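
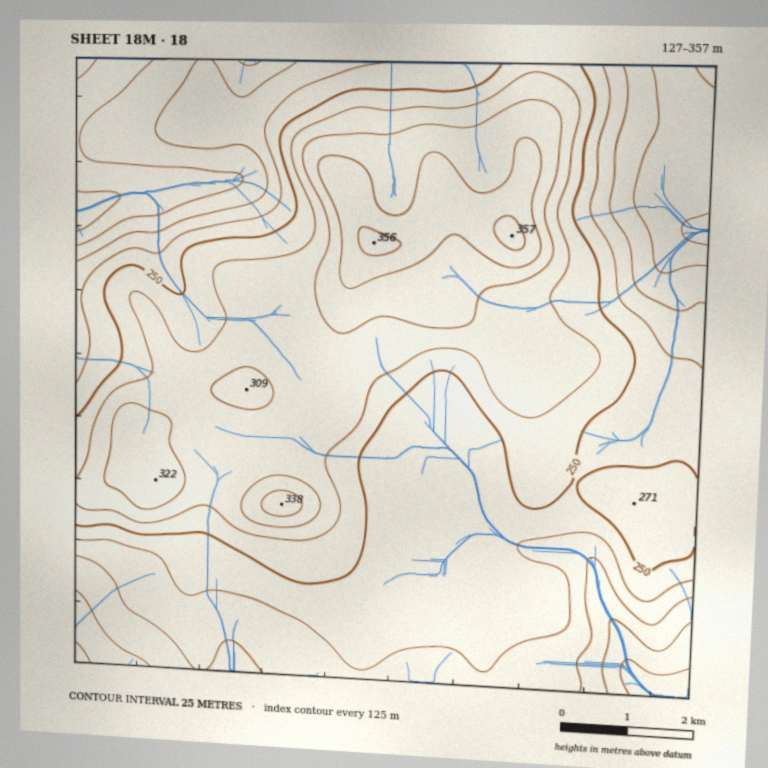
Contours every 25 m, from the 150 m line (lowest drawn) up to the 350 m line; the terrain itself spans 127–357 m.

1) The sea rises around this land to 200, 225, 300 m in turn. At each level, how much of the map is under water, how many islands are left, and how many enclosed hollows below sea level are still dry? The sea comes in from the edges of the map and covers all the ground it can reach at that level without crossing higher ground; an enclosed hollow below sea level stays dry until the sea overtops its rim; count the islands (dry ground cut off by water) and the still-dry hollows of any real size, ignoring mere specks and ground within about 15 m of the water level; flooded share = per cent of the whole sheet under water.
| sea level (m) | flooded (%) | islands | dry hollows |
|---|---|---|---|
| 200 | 16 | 0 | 0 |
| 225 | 29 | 0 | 0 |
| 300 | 86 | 3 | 0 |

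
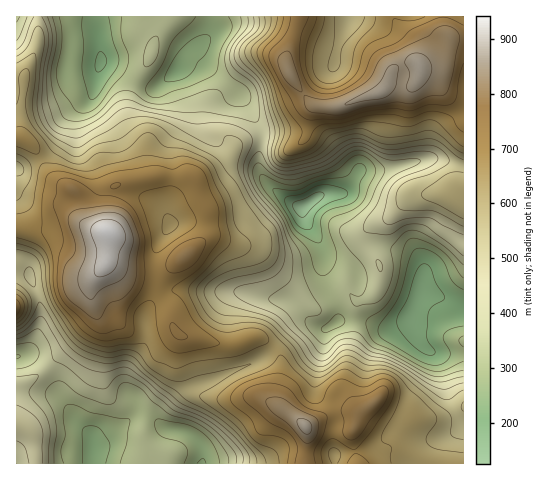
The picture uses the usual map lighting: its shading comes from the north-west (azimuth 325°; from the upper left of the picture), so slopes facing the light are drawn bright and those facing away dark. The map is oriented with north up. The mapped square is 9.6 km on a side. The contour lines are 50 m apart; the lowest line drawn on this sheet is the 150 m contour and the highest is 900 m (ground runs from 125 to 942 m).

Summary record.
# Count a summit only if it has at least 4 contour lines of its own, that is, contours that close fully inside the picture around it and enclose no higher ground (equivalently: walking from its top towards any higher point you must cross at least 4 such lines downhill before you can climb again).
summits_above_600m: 1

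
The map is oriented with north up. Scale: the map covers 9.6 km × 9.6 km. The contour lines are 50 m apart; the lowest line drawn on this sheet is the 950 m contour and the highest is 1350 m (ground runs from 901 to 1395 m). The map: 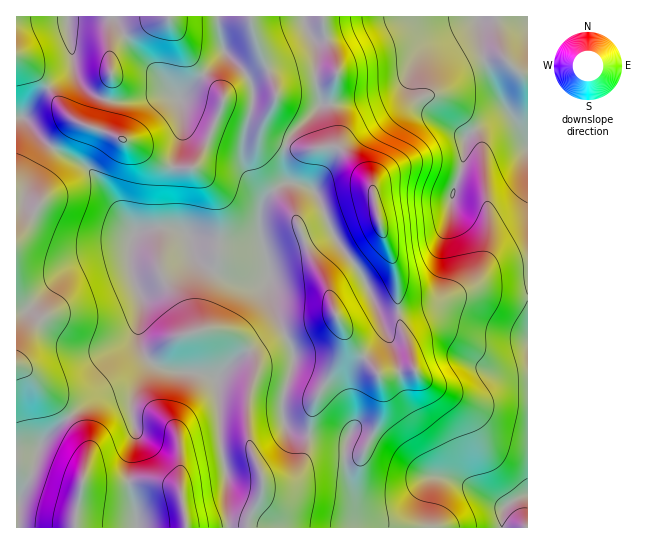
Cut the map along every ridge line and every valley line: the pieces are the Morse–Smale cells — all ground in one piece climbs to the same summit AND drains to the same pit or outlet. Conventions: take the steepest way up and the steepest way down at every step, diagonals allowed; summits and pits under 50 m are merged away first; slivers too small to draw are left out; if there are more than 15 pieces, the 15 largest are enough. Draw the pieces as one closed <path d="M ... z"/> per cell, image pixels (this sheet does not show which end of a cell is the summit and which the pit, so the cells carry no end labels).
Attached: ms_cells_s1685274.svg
<path d="M478 20l-11 8-40 21-12 14-10 19-12 10-43 11-29 1-30 31-7 15 0 24 3 7 22 6 7 6 20 46 24 32 16 35 7 6 14 0 2-2-1-5 3 4 26-2 23-10 25-6 34 6 19 0 0-156-24-35-15-31-8-25z"/><path d="M175 228l-32 1-10 6-2 7 0 28 10 28-2 43 5 13 7 8-22 22-32 13-26 18-28 26-5 8-22 1 1 78 120-1-9-48 1-20 7-22-4-22 0-14 7-18 14-18 17 6 32 2 15 6 3 60 7 34 0 37 3 18 18-1 3-14 12-23 0-9 14 2 9-3 8-4 15-16 5-3 31-2 2-16-9 1-36-5-12-4-5-5-2-9 0-19 10-33 0-12-22-55-2-28-5-21-3-4-62-4-8-2-8-8z"/><path d="M217 16l-148 0-1 13 5 28 0 12-3 4-29 20-9 10-8 15 15 19 11 10 35 18 14 14 36 54 15-5 25 0 8 3 8 8 8 2 63 6-3-24 2-28-17-28-1-30-10-8-38-14-6-4-9-10 0-3 45-47-5-13z"/><path d="M23 117l-7 1 0 331 22 0 5-8 28-26 26-18 32-13 22-22-7-8-5-13 2-43-9-23-3-14 2-19 4-8-2-4-34-51-14-14-35-18-11-10z"/><path d="M527 16l-309 0 2 22 5 13-45 47 0 3 9 10 6 4 38 14 10 8 1 30 17 28 1 10 3-7 9-9 15-7-5-8 0-24 3-8 34-38 29-1 43-11 12-10 10-19 12-14 40-21 10-8 2 1 2 29 8 25 15 31 23 34z"/><path d="M473 297l-18 0-30 11-26 3 1 14 15 44-36 6 4 14 0 18-4 15-14 28-7 6-13 1 4 25 7 12 9 7 8 3 20-1 17-10 17-14 8-3 23 4 43 25 5 0 22-11 0-161-13-12z"/><path d="M295 183l-10 0-6 2-14 13-5 12-1 12 1 15 9 33 2 28 22 55 0 12-10 33 0 19 2 9 8 6 45 8 9-1-2 16 13 1 7-6 16-36 2-25-4-14 36-6-15-44-1-14-16 1-7-6-16-35-24-32-20-46-7-6z"/><path d="M157 365l-4 0-10 12-11 24 0 14 4 22-7 22-1 20 9 48 92 1-2-55-7-34-3-60-15-6-32-2z"/><path d="M345 456l-31 1-5 3-15 16-8 4-9 3-14-2 0 9-12 23-3 14 280 0-1-32-21 10-5 0-30-18-22-10-19 0-20 16-17 10-20 1-8-3-9-7-7-12z"/><path d="M67 16l-51 1 1 100 6 0 18-24 29-20 3-4z"/><path d="M479 291l-30 7 28 1 38 22 13 10-1-34-18 0z"/>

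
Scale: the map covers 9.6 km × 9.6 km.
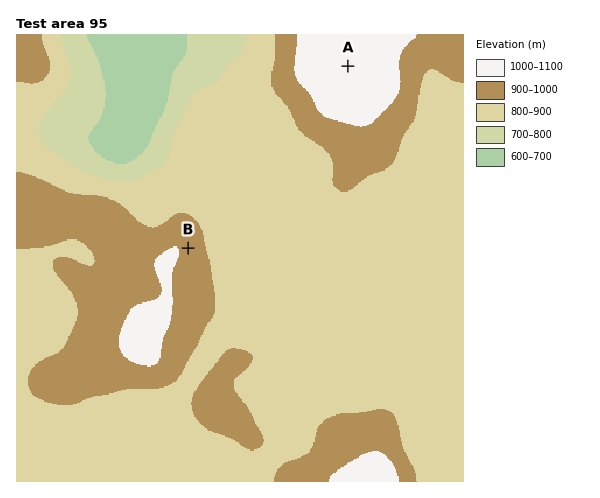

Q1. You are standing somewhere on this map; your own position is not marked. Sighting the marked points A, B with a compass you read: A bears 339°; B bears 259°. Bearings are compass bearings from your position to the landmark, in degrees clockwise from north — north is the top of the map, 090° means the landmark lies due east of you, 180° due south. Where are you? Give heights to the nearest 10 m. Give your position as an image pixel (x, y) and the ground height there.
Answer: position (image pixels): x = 402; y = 207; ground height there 830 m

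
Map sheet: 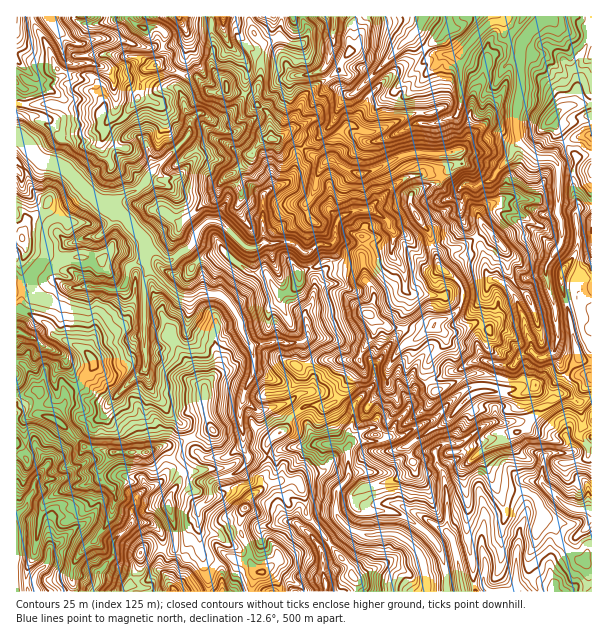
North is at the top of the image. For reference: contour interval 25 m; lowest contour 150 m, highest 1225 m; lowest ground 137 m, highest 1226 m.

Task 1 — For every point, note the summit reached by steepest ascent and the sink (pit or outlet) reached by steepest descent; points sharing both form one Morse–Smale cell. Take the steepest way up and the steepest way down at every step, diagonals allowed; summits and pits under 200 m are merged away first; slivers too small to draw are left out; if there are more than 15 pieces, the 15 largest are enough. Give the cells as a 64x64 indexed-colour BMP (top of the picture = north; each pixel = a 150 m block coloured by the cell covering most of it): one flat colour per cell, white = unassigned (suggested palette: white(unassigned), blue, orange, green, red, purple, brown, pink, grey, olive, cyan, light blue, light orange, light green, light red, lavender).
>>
<image width="64" height="64" href="data:image/bmp;base64,Qk12CAAAAAAAAHYAAAAoAAAAQAAAAEAAAAABAAQAAAAAAAAIAAATCwAAEwsAABAAAAAAAAAA////ALR3HwAOf/8ALKAsACgn1gC9Z5QAS1aMAMJ34wB/f38AIr28AM++FwDox64AeLv/AIrfmACWmP8A1bDFAAAAAAAJmQAAAAAAAAAAAAC7AAAiIiIiIiIiIiIiIiIidwAAAAmZkAAAAAAAAAAAu7sAACIiIiIiIiIiIiIiIiJ3cAAACZmQAAAADAAACwu7uwACIiIiIiIiIiIiIiIiInd3AAAAmZkAAARMwAy7u7u7ACIiIiIiIiIiIiIiIiIid3cAAAAJmQAARMzMzLu7u7sAIiIiIiIiIiIiIiIiIiJ3d3AAAAmZmZlEzMzLu7u7sAIiIiIiIiIiIiIiIiIiInd3dwAJmZmZmUTMzMu7u7uwIiIiIiIiIiIiIiIiIiIid3d3d3eZmZmZRMzMy7u7sAIiIiIiIiIiIiIiIiIiIiJ3d3d3d3mZmZREzMzLu7uwIiIiIiIiIiIiIiIiIiIiIgd3d3d3eZmZlERMzMu7u7Dd0iIiIiIiIiIiIiIiIiIiB3d3d3d5mZmURETMzLu7sN3SIiIiIiIiIiIiIiIiIiIAd3d3d3mZmZlERMzMy7uw3d0iIiIiIiIiIiIiIiIiIgB3d3d3mZmZmUREzMzAAA3d3dIiIiIiIiIiIiIiIiIiAAd3d3mZmZmZRERETMwADd3d0iIiIiIiIiIiIiIiIiIAB3d3d5mZmZlEREREzAAN3d3SIiIiIiIiIiIiIiIiIgAHd3d3RESZlERERERE0ADd3dIiIiIiIiIiIiIiIiIid3d3dERERERERERERETd3d0iIiIiIiIiIiIiIiIiIiJ3d3dERERERERERERERE3d0iIiIiIiIiIiIiIiIiIiInd3dERERERERERERERERN0iIiIiIiIiIiIiIiIiIiIid3BEREREREREREREREREQiIiIiIiIiIiIiIiIiIiIiJ3AAREREREREREREREERQRIiIiIiIiIiIiIiIiIiIiIndwBEREFEREREREREERERERESIiIiIiIiIiIiIiIiIzAAAAREERREREREREQRERERERIiIiIiIiIiIiIiIzMzMAAAABEREUREREREREERERERESIiIiIjMyIiIiIzMzMwAAAAARERFEREREREQREREREREiIiIiMzMzMzMzMzMzAAAAAAEREURERERERBERERERESIiIiIzMzMzMzMzMzMAAAAAERERREREREREERERERERIiIiIiMzMzMzMzMzMwAAABERERFEREREREQRERERERESIiIiIzMzMzMzMzMzAAAREREREUREREEUQREREREREREiIhIiMzMzMzMzMzMAABERERERREREERERERERERERESERESMzMzMzMzMzMwARERERERFEREERERERERERERERERERETMzMzMzMzMzEREREREREUREQREREREREREREREREREREzMzMzMzMzMRERERERERRERBERERERERERERERERERERMzMzMzMzMxERERERERFEQREREREREREREREREREREREzMzMzMzMzEREREREREUQREREREREREREREREREREREzMzMzMzMzMREREREREREREREREREREREREREREREREzMzMzMzMzMxEREREREREREREREREREREREREREREREzMzMzMzMzMzERERERERERERERERERERERERERERERETMzMzMzMzMzMRERERERERERERERERERERERERERERETMzMzMzMzMzMxERERERERERERERERERERERERERERERMzMzMzMzMzMzERERERERERERERERERqhERERERERERMzMzMzMzMzMzMRERERERERERERiBERGqqhEREREREREzMzMzMzMzMzMxERERERERERERiIgRERqqqqqqoREREzMzMzMzMzMzMzERERERERERERiIiBERGqqqqqqqoRETMzMzMzMzMzMzMRERERERERERiIiIgRGKqqqqqqqqERMzMzMzMzMzMzMxEREREREREYiIiIiIiIiKqqqqqqqhERE1VVMzMzMzMzERERERERERgRiIiIiIiIiqqqqqqqqqqqVVVTMzMzMzMREREREREREREYiIiIiIiKqqpVVVqqqqqlVVUzMzMzMxERERERERERERGIiIiIiIqlVVVVVVqqqqVVVVMzMzMzERERERERERERGIiIiIiIiFVVVVVVVVVVVVVVUzMzMzMREREREREREREYiIiIiIiAAFVVVVVVVVVVVVVVMzMzMxERERERERERERiIiIiIAAAABVVVVVVVVVVVVVUzMzMzERERERZmEREREYiIiIgAAAAFVVVVVVMzVVVVUzMzMzMRERERFmYRERERERGIiAAAAABVVVVVUzM1VVVVMzMzM2ZmZmZmZmERERERERiAAAAAAFVVVVVTMzVVVVUzMzMzZmZmZmZmZhERERERAAAAAAAAA1VVVVMzM1VVVTMzMzNmZmZmZmZmERERHuAAAAAAAAMzNVVVUzMzVVVVMzMzM2ZmZmZmZmYRER7uAAAAAA8A8zMzVVVVMzNVVVUzMzMzZmZmZmZmZmHu7u4AAAAA////MzM1VVVTNVMzVTMzMzNmZmZmZmZmZu7u7gAAAA/////zMzNVVVMzMzMzMzMzM2ZmZmZmZmZm7u7uAAAA//////MzMzVTMzMzMzMzMzMzZmZmZmZmZmbu7u4AAAAPAP//8zMzMzMzMzMzMzMzMzNmZmZmZmZmZu7u7gAAAAAA///zMzMzMzMzMzMzMzMzM2ZmZmZmZm7u7u7uAAAAAAD///8zMzMzMzMzMzMzMzMz"/>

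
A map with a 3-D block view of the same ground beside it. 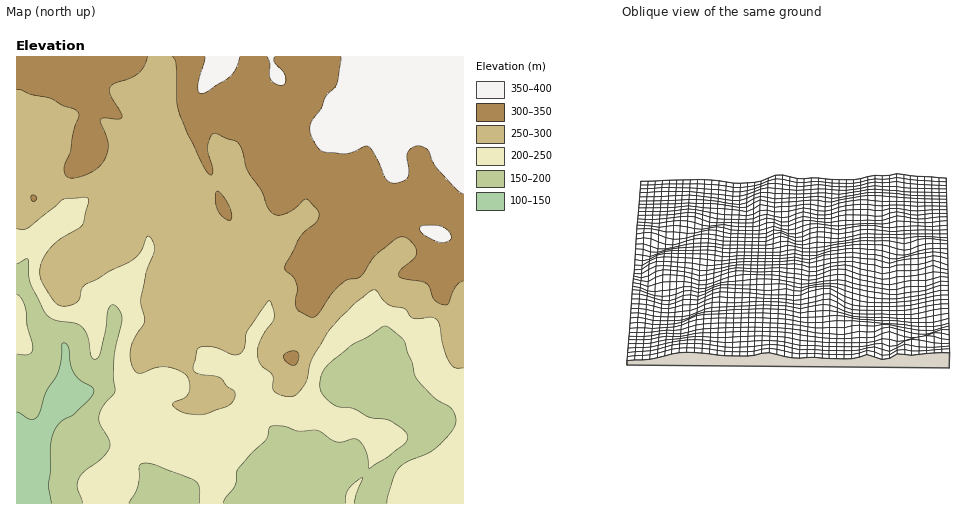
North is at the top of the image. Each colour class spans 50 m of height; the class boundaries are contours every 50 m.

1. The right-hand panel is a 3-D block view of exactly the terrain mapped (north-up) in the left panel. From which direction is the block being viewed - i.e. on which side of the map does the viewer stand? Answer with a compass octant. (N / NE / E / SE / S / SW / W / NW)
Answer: S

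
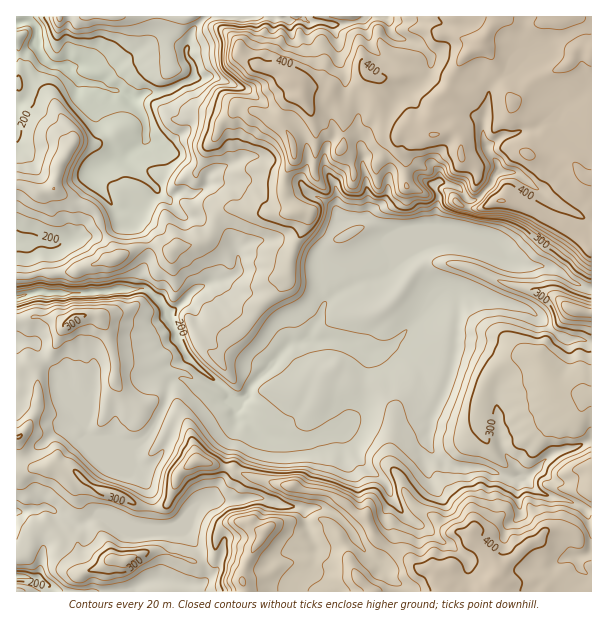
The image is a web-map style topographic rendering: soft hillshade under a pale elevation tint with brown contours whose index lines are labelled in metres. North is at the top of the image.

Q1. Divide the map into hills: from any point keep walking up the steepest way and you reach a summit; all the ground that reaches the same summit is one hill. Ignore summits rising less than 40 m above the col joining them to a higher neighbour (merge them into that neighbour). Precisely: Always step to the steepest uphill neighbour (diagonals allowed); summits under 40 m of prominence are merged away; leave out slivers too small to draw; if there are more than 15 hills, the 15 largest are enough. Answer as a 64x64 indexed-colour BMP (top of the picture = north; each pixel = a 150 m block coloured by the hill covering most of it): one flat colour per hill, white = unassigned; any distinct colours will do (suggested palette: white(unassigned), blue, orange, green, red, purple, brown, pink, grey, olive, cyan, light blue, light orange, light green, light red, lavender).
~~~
<image width="64" height="64" href="data:image/bmp;base64,Qk12CAAAAAAAAHYAAAAoAAAAQAAAAEAAAAABAAQAAAAAAAAIAAATCwAAEwsAABAAAAAAAAAA////ALR3HwAOf/8ALKAsACgn1gC9Z5QAS1aMAMJ34wB/f38AIr28AM++FwDox64AeLv/AIrfmACWmP8A1bDFABERZmZmZmERERREREREREIiIiIiIiIiIiIiIiIiIiIiERZmZmZmZmZmZmREREREQiIiIiIiIiIiIiIiIiIiIiIRFmZmZmZmZmZmZEREREREQiIiIiIiIiIiIiIiIiIiIhEWZmZmZmZmZmZkRERERERCIiIiIiIiIiIiIiIiIiIiERZmZmZmZmZmZkREREREREIiIiIiIiIiIiIiIiIiIiIRFmZmZmZmZmZmREREREREQiIiIiIiIiIiIiIiIiIiIhEWZmZmZmZmZmRERERERERCIiIiIiIiIiIiIiIiIiIiERFmZmZmIiVVRERERERERCIiIiIiIiIiIiIiIiIiIiIRERIiJiIiJVVUREREREREIiIiIiIiIiIiIiIiIiIiIiIiIiIiIiIlVVVERERERCIiIiIiIiIiIiIiIiIiIiIiIiIiIiIiIiVVVVUiIiIiIiIiIiIiIiIiIiIiIiIiIiIiIiIiIiIiJVVVVSIiIiIiIiIiIiIiIiIiIiIiIiIiIiIiIiIiIiJVVVVVUiIiIiIiIiIiIiIiIiIiIiIiIiIiIiIiIiIiJVVVVVVSIiIiIiIiIiIiIiIiIiIiIiIiIiIiIiIiIiIlVVVVVVIiIiIiIiIiIiIiIiIiIiIiIiIiIiIiIiIiIiVVVVVVVSIiIiIiIiIiIiIiIiIiIiIiIiIiIiIiIiIjM1VVVVVVIiIiIiIiIiIiIiIiIiIiIiIiIiIiIiIRMzMzNVVVVVUiIRERERIiIiIiIiIiIiIiIiIiIiIiIiEzMzM1VVVVVSIRERERERIiIiIiIiIiIiIiIiIiIiIiIzMzMzNVVVVVUREREREREiIiIiIiIiIiIiIiIiIiIiIjMzMzM1VVVVURERERERERIiIiIiIiIiIiIiIiIiIiIjMzMzMzNVVVMxEREREREREiIiIiIiIiIiIiIiIiIiIjMzMzMzM1VTMxERERERERERIiIiIRIiIiIiIiIiIiIiMzMzMzMzNTMxEREREREREREiIiIREiIiIiIiIiIiIiMzMzMzMzMzMxERERERERERESIiIhESIiIiIiIiIiIiIzMzMzMzMzMxERERERERERERIiIhERIiIiIiIiIiIiIzMzMzMzMzMxEREREREREREREiIhERESIiIiIiIiIiIzMzMzMzMzMxERERERERERERERERERERIiIiIiIiIiMzMzMzMzMzMzEREREREREREREREREREREiIiIiIid3czMzMzMzMzMzERERERERERERERERERERESIiIiIid3dzMzMzMzMzMzMRERERERERERERERERERERIiIiIid3d3MzMzMzMzMzMxEREREREREREREREREREREiIiIid3d3czMzMzMzMzMxERERERERERERERERERERESIid3d3d3dxEREREREzMRERERERERERERERERERERERd3d3d3d3d3ERERERERERERERERERERERERERERERF3d3d3d3d3dxERERERERERERERERERERERERERERERF3d3d3d3d3cREREREREREREREREREREREREREREREREXd3d3d3cREREREREREREREREREREREREREREREREREXd3d3d3ERERERERERERERERERERERERERERERERERERF3d3dxERERERERERERERERERERERERERERERERERERERERERERERERERERERERERERERERERERERERERERERERERERERERERERERERERERERERERERERERERERERERERERERERERERERERERERERERERERERERERERERERERERERERERERERERERERERERERERERERERERERERERERERERERERERERERERERERERERERERERERERERERERERERERERERERERERERERERERERERERERERERERERERERERERERERERERERERERERERERERERERERERERERERERERERERERERERERERERERERERERERERERERERERERERERERERERERERERERERERERERERERERERERERERERERERERERERERERERERERERERERERERERERERERERERERERERERERERERERERERERERERERERERERERERERERERERERERERERERERERERERERERERERERERERERERERERERERERERERERERERERERERERERERERERERERERERERERERERERERERERERERERERERERERERERERERERERERERERERERERERERERERERERERERERERERERERERERERERERERERERERERERERERERERERERERERERERERERERERERERERERERERERERERERERERERERERERERERERERERERERERERERERERERERERERERERERERERERERERERERERERERERERERERERERERERERERERERERERERERERERERERERERERERERERERERERERERERERERERERERERERERERERERERERERERERERERERERERERERERERERERERERERERERERERERERERERERERERERERERERERERERERERERERERERERERERERERERERERERERERERERERERERERERERERERERERERERERERERERERERERERERERERERERERERERERERERERERERERERERER"/>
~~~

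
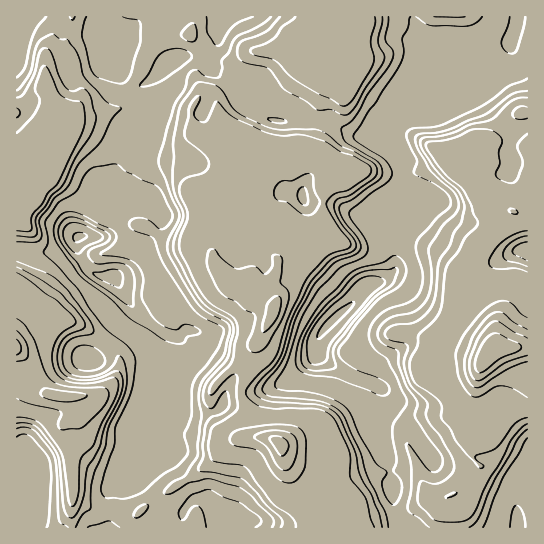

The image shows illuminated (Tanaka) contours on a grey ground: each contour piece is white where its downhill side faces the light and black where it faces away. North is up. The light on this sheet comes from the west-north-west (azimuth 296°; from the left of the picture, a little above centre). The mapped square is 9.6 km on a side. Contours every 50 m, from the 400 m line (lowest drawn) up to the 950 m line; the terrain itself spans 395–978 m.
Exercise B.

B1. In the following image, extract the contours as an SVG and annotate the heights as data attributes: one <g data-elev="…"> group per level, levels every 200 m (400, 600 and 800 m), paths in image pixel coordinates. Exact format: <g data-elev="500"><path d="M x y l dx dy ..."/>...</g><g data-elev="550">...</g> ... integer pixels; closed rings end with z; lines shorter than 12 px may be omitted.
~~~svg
<g data-elev="400"><path d="M318 339l0-6 8-12 14-12 14-7-1 4-6 7-25 24z"/><path d="M75 242l-2-4 2-5 7 0 5 2-3 4z"/></g><g data-elev="600"><path d="M88 527l21-6 11 6"/><path d="M206 527l-3-14-5-7-3 0-4 2-8 12-3-2-2-5 3-6 10-12 18-6 16 9 16 5 17 12 3 4 0 3-5 5"/><path d="M483 527l19-48 25-41"/><path d="M107 498l-5-4-1-8 13-40 2-20 12-25 4-12 3-22 0-9-8-12-24-19-14-20-11-18-20-22-13-12-1-4 4-10-3-19 13-19 18-12 8-16 6-6 5-2 19-3 4 1 8 7 15 7 14 6 6 5 11 24 0 5-3 6-4 3-4 1-12-9-11-2-7 3-2 5 5 5 19 7 11 27 28 42 10 10 20 10 2 4-6 17-11 16-10 11-4 8-1 32-8 19 4 16-2 7-9 9-15 9-20 18-16 5z"/><path d="M17 437l6-3 7 2 15 16 4 7 2 20-2 39-2 9"/><path d="M81 370l-6-3-3-6 0-8 4-6 7-2 8 1 7 4 5 5 2 7-4 5-10 4z"/><path d="M141 86l-1-1 9-11 8-16 5-5 7-3 9-2 7 2 6 4 1 4-3 3-25 18-11 6z"/><path d="M527 78l-17 7-28 21-36 17-13 4-20 1-4 2-3 4 2 7 9 20-3 10 0 3 19 9 10 7 6 6 2 7-2 5-12 10-20 24-1 9 7 26-1 8-3 9-10 8-19 6-8 5-9 9-4 9 0 7 3 7 5 6 10 8 20 42-1 5-11 15-2 6 0 10 4 22-4 12 8 9 1 7-4 14-3 3-2 1-7-8-4-11 0-4 5-8 0-3-9-6-4-5-15-25-8-21-5-6-8-6-13-6-20-5-23-1-5-2-2-3 12-22 15-46 16-27 21-22 22-9 6-6 1-6-1-5-16-23-2-6 2-4 19-15 18-12 3-4 1-5-2-7-5-6-28-18-3-3-1-4 47-70 4-12-2-15 6-9 3-12"/><path d="M46 17l-11 14-5 12-5 24-8 10"/><path d="M122 17l16 3 2 3 1 4-1 15-9 31-5 8-5 3-23-6-7-8-9-33 1-12 3-8"/><path d="M253 17l-12 4-7 5-6 7-6 10-4 3-4-2-7-11-1-16"/><path d="M416 17l14 8 32 1 12-2 8-7"/></g><g data-elev="800"><path d="M284 482l6 1 5-2 9-12 2-28-2-7-3-5-10-4-18 0-32 4-9 5-2 5 1 4 6 3 16 3 6 2 4 5 11 19z"/><path d="M17 398l13 6 30 7 1 3-3 12 2 3 3 1 16-1 6-3 18-19 4-6 2-7-2-4-4-3-33 0-10-2-8-4-8-11-11-32-8-13-8-7"/><path d="M251 351l7 1 9-6 14-24 6-15 2-8 0-6-9-11 2-24-4-3-5 0-1 12-7 7-11-8-15 3-4-1-12-9-8-9-5 0-3 6 0 10 11 23 7 7 10 5 10 9 8 3 2 2-1 11-7 19 1 4z"/><path d="M527 318l-6-4-7-9-5-3-8-1-8 3-12 10-16 19-7 14-2 8 3 23 6 11 6 7 4 1 4 0 15-10 8-1 11 2 14 9"/><path d="M513 214l4 0 0-3-3-2-4 0-1 2z"/></g>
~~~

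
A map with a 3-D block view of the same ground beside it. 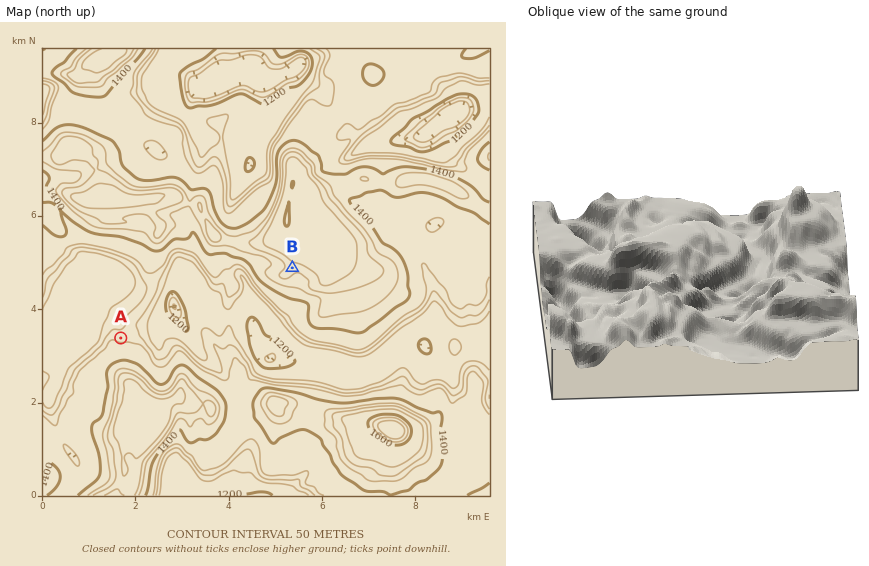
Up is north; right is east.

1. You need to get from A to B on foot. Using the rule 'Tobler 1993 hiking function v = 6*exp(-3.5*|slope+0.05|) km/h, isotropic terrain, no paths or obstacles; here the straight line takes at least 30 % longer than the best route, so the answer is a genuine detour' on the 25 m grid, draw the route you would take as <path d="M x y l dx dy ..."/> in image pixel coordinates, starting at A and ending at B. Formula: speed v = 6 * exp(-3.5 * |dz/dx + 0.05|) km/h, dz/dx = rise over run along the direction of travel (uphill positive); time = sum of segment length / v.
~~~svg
<path d="M121 338l1 0 3-2 4-7 2-3 4-7 3-3 18-35 4-5 11-21 2-2 5-3 15 0 12 6 57 0 9 5 7 0 7 3 1 2 5 2 1 0"/>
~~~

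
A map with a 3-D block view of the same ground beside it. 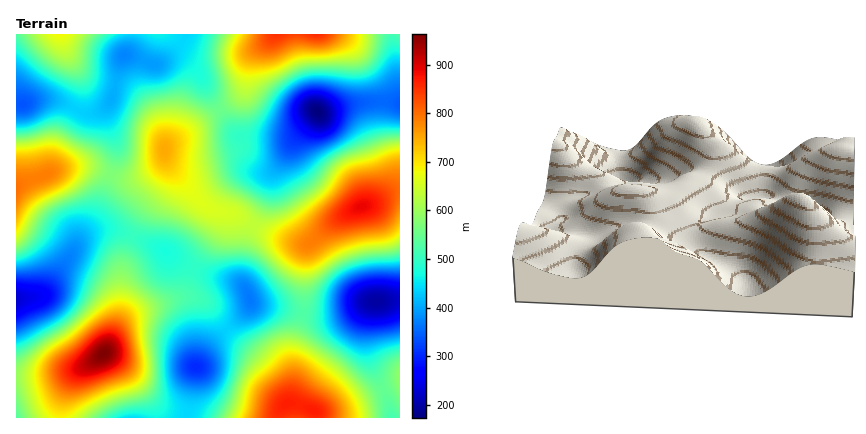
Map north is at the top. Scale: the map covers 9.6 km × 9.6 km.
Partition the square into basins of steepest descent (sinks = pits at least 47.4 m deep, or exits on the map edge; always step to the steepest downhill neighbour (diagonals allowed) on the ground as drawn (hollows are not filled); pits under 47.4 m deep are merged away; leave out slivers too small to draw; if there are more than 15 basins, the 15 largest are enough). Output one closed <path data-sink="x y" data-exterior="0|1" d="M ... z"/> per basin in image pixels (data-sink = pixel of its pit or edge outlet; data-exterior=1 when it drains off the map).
<path data-sink="318 112" data-exterior="0" d="M400 34l-126 0-22 22-4 8-4 24-4 6-74 52-2 6 5 14 37 40 12 5 16 3 44 23 24 7 8-1 36-29 22-9 24-13 8-2z"/><path data-sink="196 366" data-exterior="0" d="M166 160l2 16-3 10-22 28-17 38-5 22-1 38-11 34-7 9-20 13-10 10-10 24-1 16 217 0 3-10 6-4 0-6-5-12-12-18-46-42-18-23-14-6-17 1 9-6 10-26 19-26 5-10 2-14-2-5-12-5-9-8z"/><path data-sink="16 300" data-exterior="1" d="M164 153l-2 9-6 6-20 10-16 0-28-10-20-1-16 3-40 16 0 190 28 0 28-5 16-6 18-13 13-34 2-44 6-26 13-28 20-26 7-12 1-12z"/><path data-sink="376 302" data-exterior="0" d="M400 191l-8 1-52 25-28 24-6 7-2 60-11 40 0 34-4 20 25 8 2 8 84 0z"/><path data-sink="124 56" data-exterior="0" d="M176 34l-114 0 3 14 15 28 1 22-23 46-8 28 14-4 22-1 40 12 16-3 14-8 6-6 2-12 4-6 18-11 54-39 4-6 5-26 11-15-14 5-38-3-12-3z"/><path data-sink="250 300" data-exterior="0" d="M222 211l-4 1 2 4-1 10-6 14-19 26-10 26-9 6 17-1 14 6 18 23 46 42 14 22 4 14 2-2 3-20 0-34 11-40 0-40 4-24-30-7-44-23z"/><path data-sink="22 104" data-exterior="0" d="M62 34l-46 0 0 152 28-10 6-4 8-28 23-46-1-22-15-28z"/><path data-sink="16 418" data-exterior="1" d="M80 368l-36 8-28 0 0 42 44 0 4-24 8-16z"/>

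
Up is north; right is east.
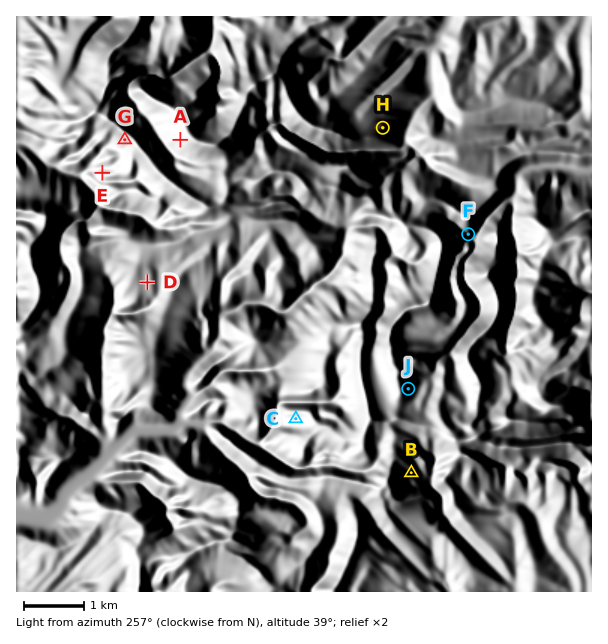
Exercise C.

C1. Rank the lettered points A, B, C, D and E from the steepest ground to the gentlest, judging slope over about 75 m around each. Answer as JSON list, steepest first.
["A", "B", "E", "C", "D"]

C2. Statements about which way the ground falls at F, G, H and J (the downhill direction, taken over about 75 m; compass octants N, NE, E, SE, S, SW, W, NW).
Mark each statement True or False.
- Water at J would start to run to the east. True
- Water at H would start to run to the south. False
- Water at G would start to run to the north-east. False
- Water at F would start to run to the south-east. True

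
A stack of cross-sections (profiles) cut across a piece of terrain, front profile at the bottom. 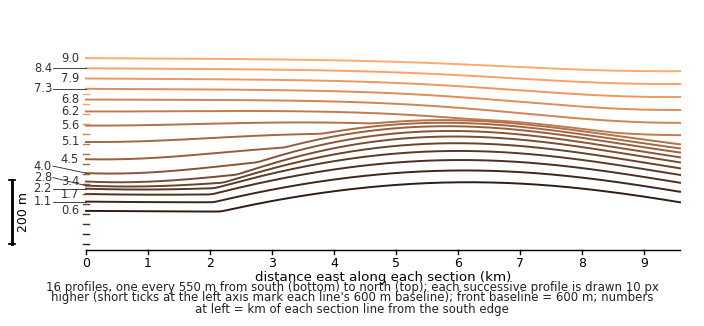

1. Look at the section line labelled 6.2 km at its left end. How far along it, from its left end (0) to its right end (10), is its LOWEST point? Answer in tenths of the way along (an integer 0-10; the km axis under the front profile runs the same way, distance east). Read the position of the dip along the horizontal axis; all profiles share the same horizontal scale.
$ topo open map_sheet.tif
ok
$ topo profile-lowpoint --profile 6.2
10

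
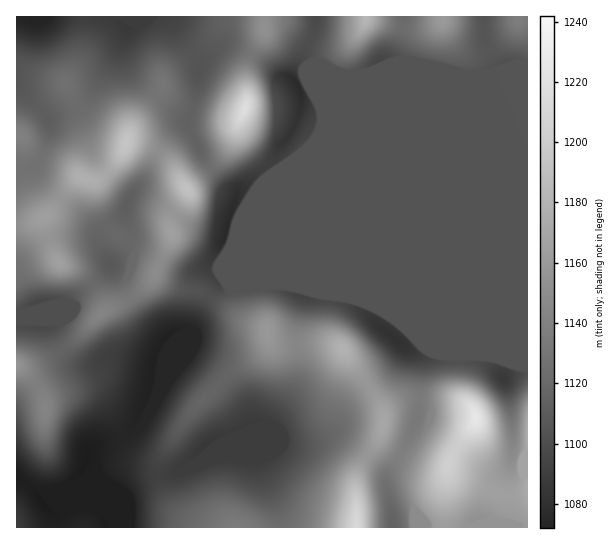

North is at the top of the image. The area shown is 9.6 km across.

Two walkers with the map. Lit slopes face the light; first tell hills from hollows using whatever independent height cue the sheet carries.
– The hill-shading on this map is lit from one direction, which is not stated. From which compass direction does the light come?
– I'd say W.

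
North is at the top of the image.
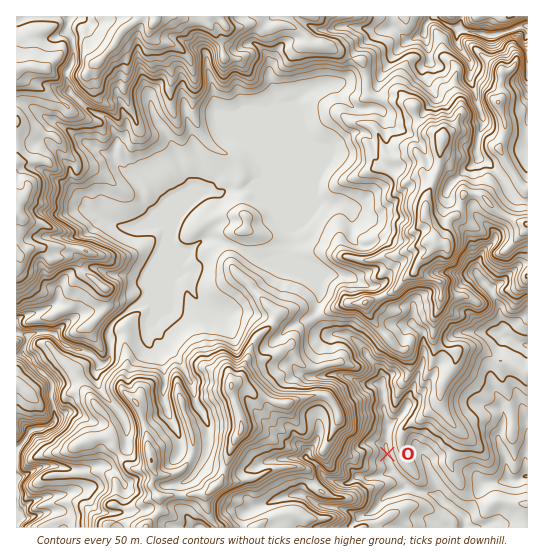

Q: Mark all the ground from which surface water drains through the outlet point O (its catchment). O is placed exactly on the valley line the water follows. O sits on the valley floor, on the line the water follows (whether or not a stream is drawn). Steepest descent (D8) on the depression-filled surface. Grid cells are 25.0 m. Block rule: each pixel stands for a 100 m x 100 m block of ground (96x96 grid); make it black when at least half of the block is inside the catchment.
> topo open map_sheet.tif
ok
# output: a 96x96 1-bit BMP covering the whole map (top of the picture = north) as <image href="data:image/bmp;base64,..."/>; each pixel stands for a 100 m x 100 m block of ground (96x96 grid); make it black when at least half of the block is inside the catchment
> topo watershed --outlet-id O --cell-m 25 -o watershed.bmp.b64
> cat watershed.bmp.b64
<image width="96" height="96" href="data:image/bmp;base64,Qk2+BAAAAAAAAD4AAAAoAAAAYAAAAGAAAAABAAEAAAAAAIAEAAATCwAAEwsAAAIAAAAAAAAA////AAAAAAAAAAAAAAAAAAAAAAAAAAAAAAAAAAAAAAAAAAAAAAAAAAAAAAAAAAAAAAAAAAAAAAAAAAAAAAAAAAAAAAAAAAAAAAAAAAAAAAAAAAAAAAAAAAAAAAAAAAAAAAAAAAAAAAAAAAAAAAAAAAAAAAAAAAAAAAAAAAAAAAAAAAAAAAAAAAAAAAAAAAAAAAAAAAAAAAAAAAAAAAAAAAAAAAAAAAAAAAAAAwAAAAAAAAAAAAAAB/8AAAAAAAAAAAAAD/8AAAAAAAAAAAAAH/8AAAAAAAAAAAAAH/8AAAAAAAAAAAAAH/+AAAAAAAAAAAAAD//AAAAAAAAAAAAAD//wAAAAAAAAAAAAD//4AAAAAAAAAAAAD//8AAAAAAAAAABgH//+AAAAAAAAAAP8H///AAAAAAAAAA//////AAAAAAAAAB//////AAAAAAAAAD//////AAAAAAAAAD//////gAAAAAAAAD//////gAAAAAAAAB//////wAAAAAAAAA//////wAAAAAAAAAB/////4AAAAAAAAAA/////gAAAAAAAAAAf///+AAAAAAAAAAAP///8AAAAAAAAAAAP///8AAAAAAAAAAAH///8AAAAAAAAAAAD///8AAAAAAAAAAAA///+AAAAAAAAAAAAP//+AAAAAAAAAAAAD//+AAAAAAAAAAAAAD//AAAAAAAAAAAAAAf/AAAAAAAAAAAAAAH/AAAAAAAAAAAAAAD/AAAAAAAAAAAAAAB+AAAAAAAAAAAAAAAwAAAAAAAAAAAAAAAAAAAAAAAAAAAAAAAAAAAAAAAAAAAAAAAAAAAAAAAAAAAAAAAAAAAAAAAAAAAAAAAAAAAAAAAAAAAAAAAAAAAAAAAAAAAAAAAAAAAAAAAAAAAAAAAAAAAAAAAAAAAAAAAAAAAAAAAAAAAAAAAAAAAAAAAAAAAAAAAAAAAAAAAAAAAAAAAAAAAAAAAAAAAAAAAAAAAAAAAAAAAAAAAAAAAAAAAAAAAAAAAAAAAAAAAAAAAAAAAAAAAAAAAAAAAAAAAAAAAAAAAAAAAAAAAAAAAAAAAAAAAAAAAAAAAAAAAAAAAAAAAAAAAAAAAAAAAAAAAAAAAAAAAAAAAAAAAAAAAAAAAAAAAAAAAAAAAAAAAAAAAAAAAAAAAAAAAAAAAAAAAAAAAAAAAAAAAAAAAAAAAAAAAAAAAAAAAAAAAAAAAAAAAAAAAAAAAAAAAAAAAAAAAAAAAAAAAAAAAAAAAAAAAAAAAAAAAAAAAAAAAAAAAAAAAAAAAAAAAAAAAAAAAAAAAAAAAAAAAAAAAAAAAAAAAAAAAAAAAAAAAAAAAAAAAAAAAAAAAAAAAAAAAAAAAAAAAAAAAAAAAAAAAAAAAAAAAAAAAAAAAAAAAAAAAAAAAAAAAAAAAAAAAAAAAAAAAAAAAAAAAAAAAAAAAAAAAAAAAAAAAAAAAAAAAAAAAAAAAAAAAAAAAAAAAAAAAAAAAAAAAAAAAAAAAAAAAAAAAAAAAAAAAAAAAAAAAAAAAAAAAAAAAAAAAAAAA="/>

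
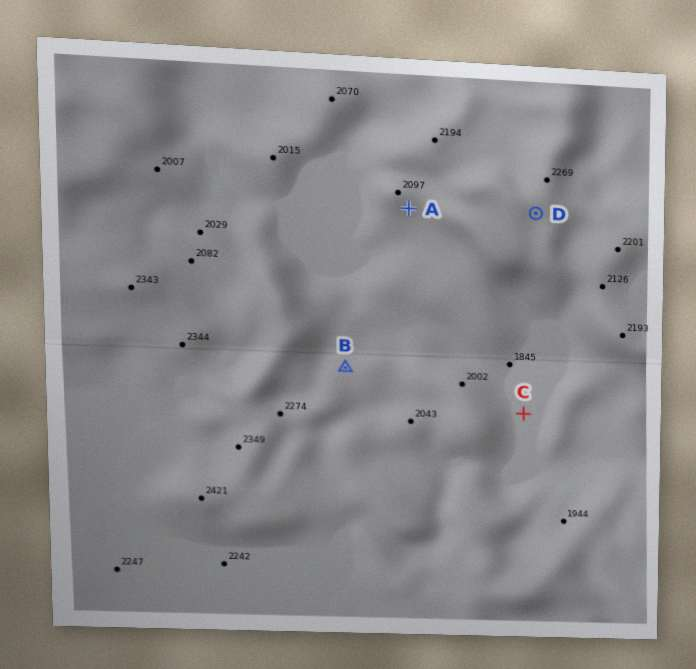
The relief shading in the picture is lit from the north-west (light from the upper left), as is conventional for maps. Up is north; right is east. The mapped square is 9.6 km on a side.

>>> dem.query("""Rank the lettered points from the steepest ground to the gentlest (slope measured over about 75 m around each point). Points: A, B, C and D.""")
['A', 'D', 'B', 'C']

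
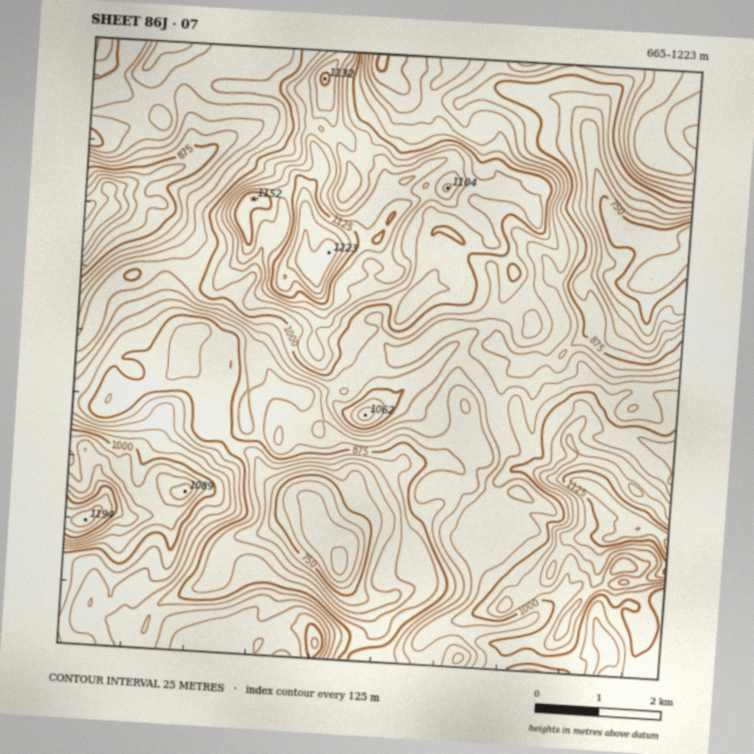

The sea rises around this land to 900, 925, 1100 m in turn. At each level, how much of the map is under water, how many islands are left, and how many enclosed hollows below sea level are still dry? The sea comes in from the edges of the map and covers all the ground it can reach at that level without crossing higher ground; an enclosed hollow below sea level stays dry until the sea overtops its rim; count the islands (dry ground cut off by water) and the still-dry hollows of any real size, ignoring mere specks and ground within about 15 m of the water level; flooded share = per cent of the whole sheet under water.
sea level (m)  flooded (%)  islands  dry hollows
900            28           0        0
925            37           0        0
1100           94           2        0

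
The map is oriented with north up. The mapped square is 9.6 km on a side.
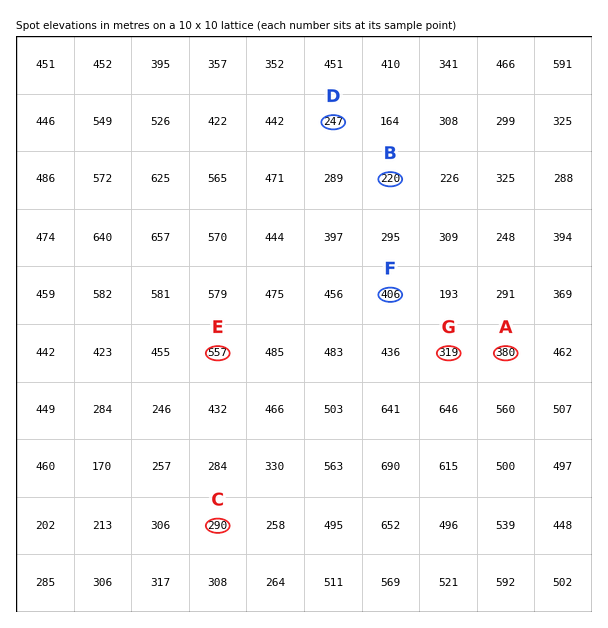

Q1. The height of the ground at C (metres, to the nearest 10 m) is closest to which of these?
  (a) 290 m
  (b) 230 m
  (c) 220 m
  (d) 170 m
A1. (a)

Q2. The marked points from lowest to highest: D G F E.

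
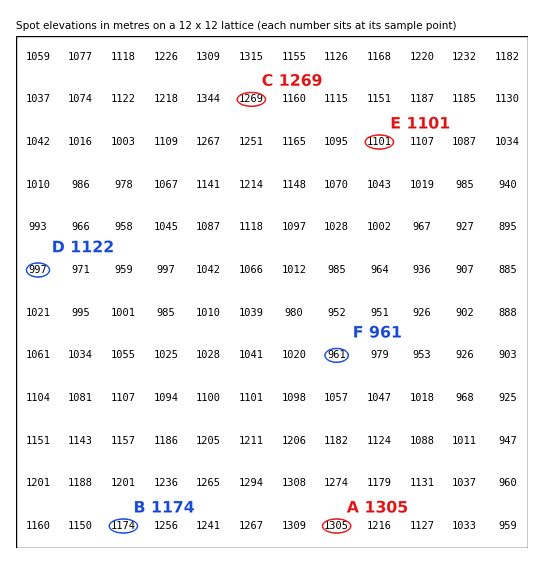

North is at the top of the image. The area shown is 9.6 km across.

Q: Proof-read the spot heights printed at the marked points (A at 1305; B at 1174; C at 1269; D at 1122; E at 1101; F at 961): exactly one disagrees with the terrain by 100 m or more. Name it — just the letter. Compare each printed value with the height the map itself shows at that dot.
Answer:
D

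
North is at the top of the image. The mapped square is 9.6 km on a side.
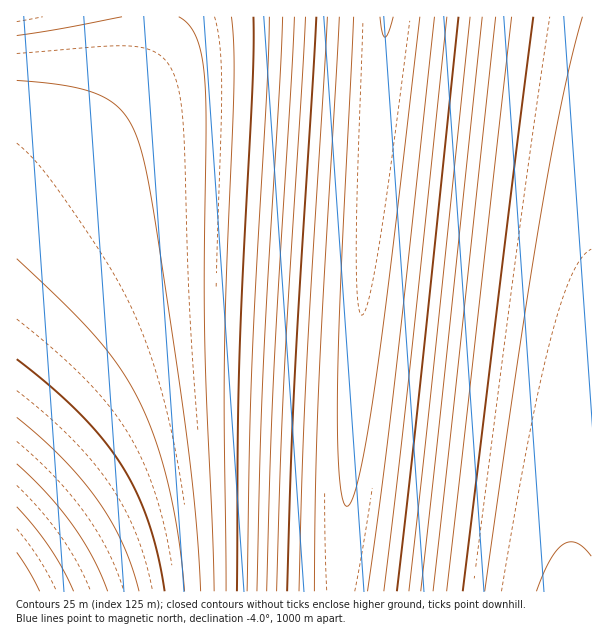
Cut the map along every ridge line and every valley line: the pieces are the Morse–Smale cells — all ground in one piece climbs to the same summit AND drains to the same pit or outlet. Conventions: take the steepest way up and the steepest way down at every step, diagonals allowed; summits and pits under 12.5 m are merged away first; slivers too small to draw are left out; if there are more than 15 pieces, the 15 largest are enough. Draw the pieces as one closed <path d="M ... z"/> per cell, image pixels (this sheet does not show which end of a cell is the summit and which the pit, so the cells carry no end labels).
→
<path d="M386 16l-233 0-2 22-5 16-13 27-15 21-35 37-67 55 1 398 322 0 3-2 13-200 29-327z"/><path d="M591 16l-205 1-31 373-14 202 251-1z"/><path d="M152 16l-136 1 1 176 66-54 35-37 15-21 13-27 6-25z"/>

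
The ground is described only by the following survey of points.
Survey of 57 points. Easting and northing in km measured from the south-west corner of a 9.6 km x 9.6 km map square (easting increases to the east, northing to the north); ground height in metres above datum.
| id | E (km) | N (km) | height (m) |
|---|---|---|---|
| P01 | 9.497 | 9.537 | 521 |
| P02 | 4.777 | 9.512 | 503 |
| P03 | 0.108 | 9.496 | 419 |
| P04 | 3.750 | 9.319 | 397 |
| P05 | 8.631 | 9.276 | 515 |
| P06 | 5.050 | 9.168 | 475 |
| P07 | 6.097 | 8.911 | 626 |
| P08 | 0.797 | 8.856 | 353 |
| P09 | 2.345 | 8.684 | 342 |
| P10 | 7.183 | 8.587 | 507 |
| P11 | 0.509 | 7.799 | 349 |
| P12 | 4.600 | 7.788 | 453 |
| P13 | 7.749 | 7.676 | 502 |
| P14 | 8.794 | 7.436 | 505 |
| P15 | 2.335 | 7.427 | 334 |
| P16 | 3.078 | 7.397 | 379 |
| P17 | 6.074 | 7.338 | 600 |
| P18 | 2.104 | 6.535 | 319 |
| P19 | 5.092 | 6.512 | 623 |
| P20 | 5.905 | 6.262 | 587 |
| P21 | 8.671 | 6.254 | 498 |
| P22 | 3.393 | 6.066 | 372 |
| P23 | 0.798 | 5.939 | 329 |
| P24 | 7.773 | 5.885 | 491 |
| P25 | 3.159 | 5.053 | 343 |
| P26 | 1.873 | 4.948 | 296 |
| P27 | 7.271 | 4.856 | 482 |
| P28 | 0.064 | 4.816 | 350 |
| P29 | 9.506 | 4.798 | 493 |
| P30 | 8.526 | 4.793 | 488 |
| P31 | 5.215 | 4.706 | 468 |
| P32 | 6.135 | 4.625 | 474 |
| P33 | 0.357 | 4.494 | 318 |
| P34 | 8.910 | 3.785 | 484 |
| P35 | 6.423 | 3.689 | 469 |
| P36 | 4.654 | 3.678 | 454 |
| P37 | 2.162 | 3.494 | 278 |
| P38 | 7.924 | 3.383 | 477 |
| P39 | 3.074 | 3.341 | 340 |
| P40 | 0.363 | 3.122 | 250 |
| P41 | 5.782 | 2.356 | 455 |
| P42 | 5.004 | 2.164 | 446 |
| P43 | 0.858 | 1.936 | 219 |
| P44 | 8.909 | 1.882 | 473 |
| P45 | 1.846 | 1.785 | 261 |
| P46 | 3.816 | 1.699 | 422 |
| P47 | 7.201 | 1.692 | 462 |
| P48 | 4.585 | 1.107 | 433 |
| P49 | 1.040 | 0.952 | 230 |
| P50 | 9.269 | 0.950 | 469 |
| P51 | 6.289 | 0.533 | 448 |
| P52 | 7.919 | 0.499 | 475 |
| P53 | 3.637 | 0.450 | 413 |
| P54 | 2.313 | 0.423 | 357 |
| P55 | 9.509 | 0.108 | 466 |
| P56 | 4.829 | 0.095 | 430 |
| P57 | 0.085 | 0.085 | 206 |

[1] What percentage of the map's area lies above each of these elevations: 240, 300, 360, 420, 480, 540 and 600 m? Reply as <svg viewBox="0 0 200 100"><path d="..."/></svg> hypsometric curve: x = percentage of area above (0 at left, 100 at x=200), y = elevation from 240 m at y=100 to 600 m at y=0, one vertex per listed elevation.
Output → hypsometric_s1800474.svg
<svg viewBox="0 0 200 100"><path d="M192 100l-16-17-37-16-23-17-58-17-44-16-8-17"/></svg>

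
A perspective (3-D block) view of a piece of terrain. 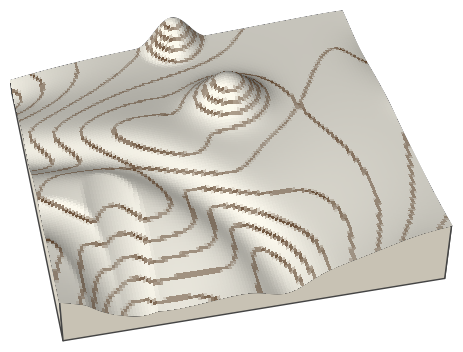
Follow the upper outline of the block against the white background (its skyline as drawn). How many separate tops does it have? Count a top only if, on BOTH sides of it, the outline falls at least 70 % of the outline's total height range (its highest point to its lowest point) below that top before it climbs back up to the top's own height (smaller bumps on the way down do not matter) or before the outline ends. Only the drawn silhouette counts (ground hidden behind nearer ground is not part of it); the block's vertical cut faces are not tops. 0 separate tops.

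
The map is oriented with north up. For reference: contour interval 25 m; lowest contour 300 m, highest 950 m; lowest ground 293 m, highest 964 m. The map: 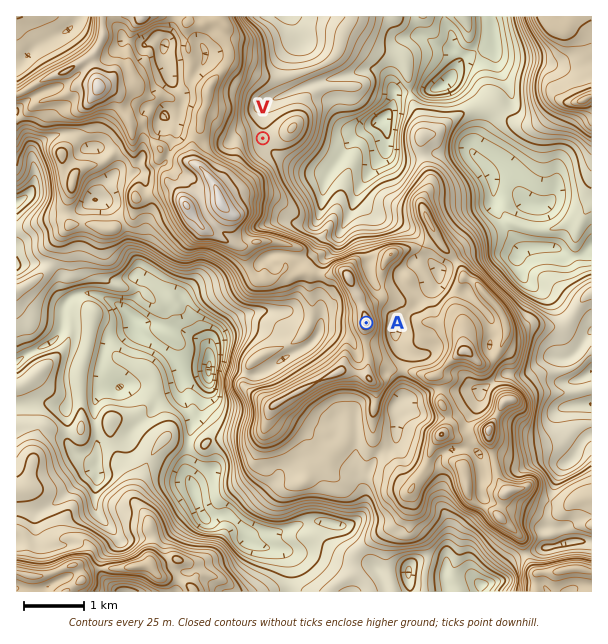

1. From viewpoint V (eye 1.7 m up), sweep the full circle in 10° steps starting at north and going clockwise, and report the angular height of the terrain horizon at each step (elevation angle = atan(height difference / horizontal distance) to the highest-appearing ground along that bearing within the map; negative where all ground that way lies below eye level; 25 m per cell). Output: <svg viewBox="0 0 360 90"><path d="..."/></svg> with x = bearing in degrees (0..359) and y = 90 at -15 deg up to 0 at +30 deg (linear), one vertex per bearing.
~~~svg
<svg viewBox="0 0 360 90"><path d="M0 59l10 2 10 1 10 0 10-2 10-4 10-4 10-3 10 0 10 3 10 3 10 1 10-1 10-2 10 1 10-4 10 1 10-3 10-9 10-5 10-4 10-2 10-1 10 1 10 2 10 3 10 4 10 1 10 0 10-1 10 1 10 1 10 2 10 3 10 2 10 6"/></svg>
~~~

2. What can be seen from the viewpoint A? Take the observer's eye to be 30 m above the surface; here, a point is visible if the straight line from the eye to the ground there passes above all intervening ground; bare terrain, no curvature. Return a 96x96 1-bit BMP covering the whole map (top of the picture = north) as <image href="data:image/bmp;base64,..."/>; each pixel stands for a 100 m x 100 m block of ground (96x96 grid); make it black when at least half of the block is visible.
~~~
<image width="96" height="96" href="data:image/bmp;base64,Qk2+BAAAAAAAAD4AAAAoAAAAYAAAAGAAAAABAAEAAAAAAIAEAAATCwAAEwsAAAIAAAAAAAAA////AAAAAAABiAAHAAAwAAAAAAAAGABPAAAAAAAAAAA4OAD/AAAAAAAAAAD+OAHGAAAAAAAAAGD/8P+MAAAAAAAAAAD/8A/8AAAAAAAAAAD/8AYgAAAAAAAAAAD8AAAAAAAAAAAAAAB+EAAAAAAAAAAAAAD/8AAAAAAAAAAAAAD/4AAAAAAAAAAAAAD/4AAAAAAAAAAAAAD/4AAAAAAAAAABgAD/4AAAAAAAAAABwAD/8AAAAAAAAAAAgAD/8AAAAAAAAAAAgAD/8AAAAAAAAcAhwAD/+AAAAAAAA+Bh+AD/+AAAAAAAA+Bh8AD/+AAAAAAAAfABgAA/8AAAAAAAAfADAAA/+IAAAAAAAfgDAAA/+cAAAAAAAPgDAAA/+YAAAAAAAPgCAAB/OYAAAAAAAPwEAAD/OcAAAAAAAPwGAAD/OeAAAAAAAP8OAAD/OfAAAAAAAP+OAAD/OfgAAAAAAH8fAAD/OfwAAAAAAD4DAAD/O/4AAAAAAD4BgAD/P/wAADAAAB8BwAD/v/gAAHwAAA8B4AD/v/wAAf8AAAAA4AD/P/4AB//AAAAAAAB/P/8AB//wPhgAAAAfP/8AA/////4AAAAfv/8AAf////8AAAAPv/+AAf////+AAACH3/+AAf/////AAADx3//AAf/////gAAD43//gAf/////gAAD8z//gAP/////gAAD+T//gAP/v9//gAAD+T//wAP//8//gQAD/z//wAP/99//gQAD/j/f4P//9///ggAD/j+/wf//9///BAAD////gA//9///HAAD////AAf/97//eAAD///+AAf//n//8AAB///4AAf//n//4AAAf//gAAf//n/vgAAAP/+AAA//gP9vgAAAH/+AAA//AP//AAAAP/8AAB9/Af//AAAAH/8AcP//AH/+AAAAD/8AP//+AAD8AAAAB/+AD/vAAAB4AAAAB//AD/AAAAB4AAAAA8/AB/AAAABwAAAAAYMAD/gAAABgAAAAAAAAHPwAAABgAAAAAgAAOP4wAABAAAAAA4AAMP/wAABAAAAAA4AAAP/gAAAAAAAAAQAAAP/gAAAAAAAAAQAAAf/gAAAAAAAEAAAAAf/AAAAAAAAcAAAAAEPAAAAAAAAcAAAAAACAAAAAAAAcAAAAAACAAAAAAAAcAAAAAAEAAAAAAAAcAAAAAAMAAAAAAAA8AAAAAB8AAAAAAAA8AAAAAB4AAAAAAAH8AAAAB/4AAAAAAAf8AAAAD/4AAAAAAA/8AAAAD/wABgAAAA/8AAAAB/wAP4AAAA/8AAAAB/gAf+EAAA/8AAAAB/gA//EAAA/8AAAAB/gA//8AAB+AAAAAA/gA//8AAB8AAAAAA/gAf/+AAB4AAAAAAfgBwH+AAB4AAANwAPgD+D/AAAwwAAFwAHgB/n/AAA54AABgAHgAf//gAA/8AABAAHgAP//wAA/8ABhAAHgAP/zwAA/8AAwAAfgAP/gwAB/8AA7AA/gAP/w4AB/8AA/gP/AAf//8AD/8AA94P+AAX//8AH/cAA++E8AAj///gH+c="/>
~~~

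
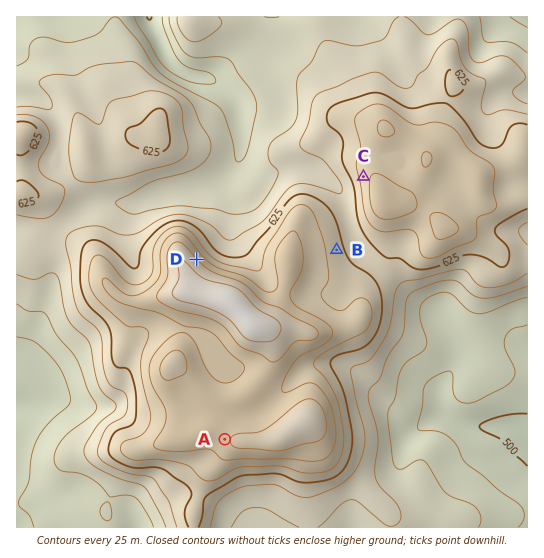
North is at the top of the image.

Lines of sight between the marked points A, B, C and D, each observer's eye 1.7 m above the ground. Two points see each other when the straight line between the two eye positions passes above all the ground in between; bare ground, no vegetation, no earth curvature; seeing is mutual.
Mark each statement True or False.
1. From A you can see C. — False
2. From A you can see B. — False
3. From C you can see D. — True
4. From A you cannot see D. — True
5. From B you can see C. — True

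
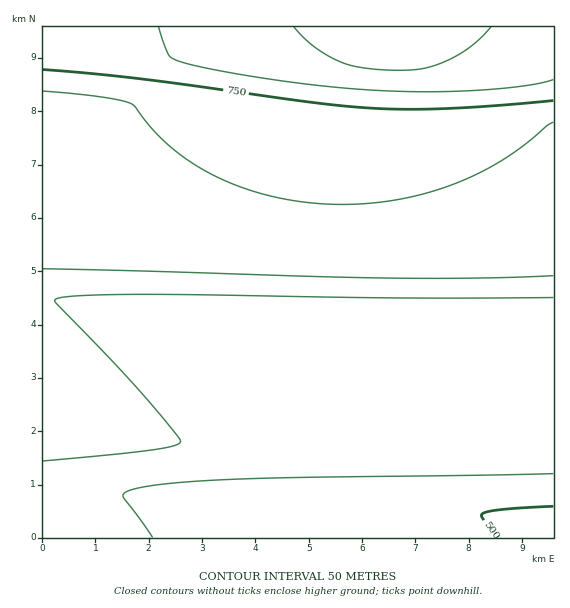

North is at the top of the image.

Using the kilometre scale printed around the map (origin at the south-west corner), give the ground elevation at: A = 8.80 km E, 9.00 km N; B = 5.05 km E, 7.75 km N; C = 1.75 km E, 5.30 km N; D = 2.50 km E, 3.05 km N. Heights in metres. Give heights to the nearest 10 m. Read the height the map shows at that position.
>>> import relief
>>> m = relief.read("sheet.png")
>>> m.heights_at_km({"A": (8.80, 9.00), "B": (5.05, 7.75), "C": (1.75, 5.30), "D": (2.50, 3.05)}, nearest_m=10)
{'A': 830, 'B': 730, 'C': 680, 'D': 590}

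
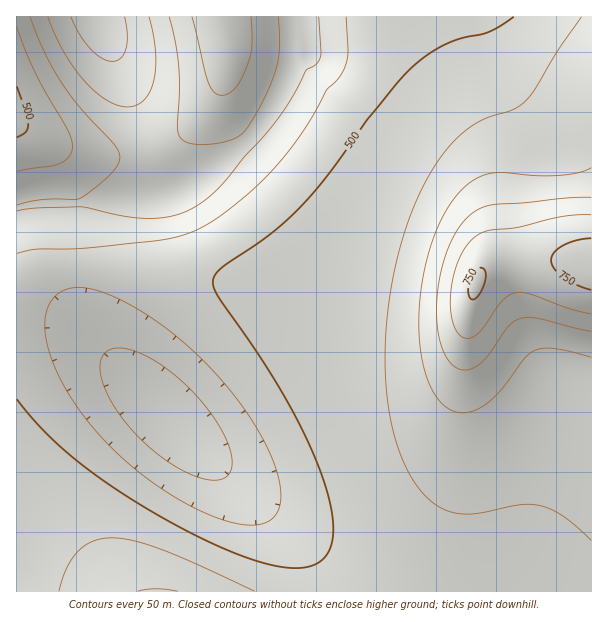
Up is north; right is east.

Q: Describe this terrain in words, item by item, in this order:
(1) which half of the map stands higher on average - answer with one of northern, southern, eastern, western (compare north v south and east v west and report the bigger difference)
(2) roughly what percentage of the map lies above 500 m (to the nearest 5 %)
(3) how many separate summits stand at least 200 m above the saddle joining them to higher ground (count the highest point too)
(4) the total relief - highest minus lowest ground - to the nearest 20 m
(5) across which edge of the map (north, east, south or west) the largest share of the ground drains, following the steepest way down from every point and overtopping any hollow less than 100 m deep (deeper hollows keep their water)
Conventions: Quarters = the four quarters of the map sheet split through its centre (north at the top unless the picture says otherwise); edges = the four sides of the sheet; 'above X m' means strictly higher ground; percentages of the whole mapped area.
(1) The eastern half stands higher on average than the western half.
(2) About 55 % of the map lies above 500 m.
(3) Counting only tops that stand 200 m proud, the map has 1 summit.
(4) Highest minus lowest: about 480 m of relief.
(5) Most of the ground drains across the northern edge.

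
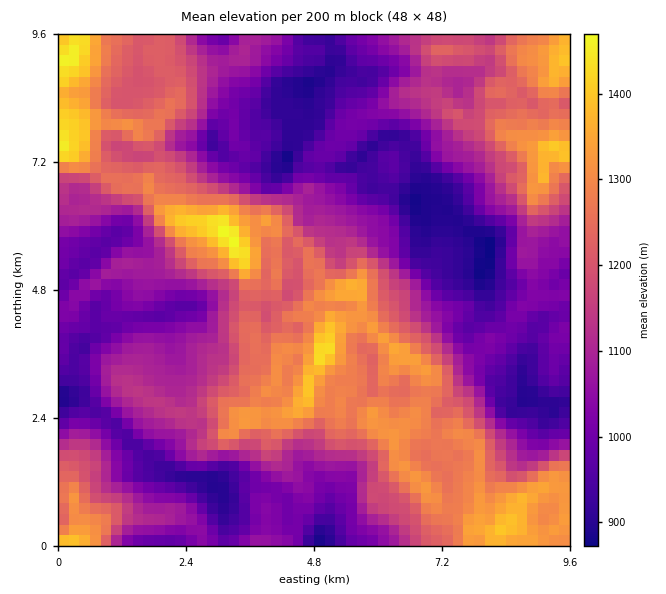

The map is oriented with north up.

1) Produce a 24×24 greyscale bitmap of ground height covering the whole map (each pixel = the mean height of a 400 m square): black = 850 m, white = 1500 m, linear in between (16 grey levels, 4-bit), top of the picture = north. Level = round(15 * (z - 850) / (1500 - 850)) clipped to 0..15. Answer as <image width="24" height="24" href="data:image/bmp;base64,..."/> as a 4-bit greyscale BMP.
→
<image width="24" height="24" href="data:image/bmp;base64,Qk2WAQAAAAAAAHYAAAAoAAAAGAAAABgAAAABAAQAAAAAACABAAATCwAAEwsAABAAAAAAAAAAAAAAABEREQAiIiIAMzMzAERERABVVVUAZmZmAHd3dwCIiIgAmZmZAKqqqgC7u7sAzMzMAN3d3QDu7u4A////ALuFREM1QxNFeZvMu6qWZUIkRCNniqu8u6h1QyEkRER4m6uru5hTIiI1VVVpuqqXmndDNGd3dneKqaqGVkQ0VmmqqZmruqlkIyJGZ3mqvKqqqpcxESNnZmiarKqaqoUiIiNmZWeJq8qbunQyIzNFVWaJqtubqFRDNEMzNEaJmsu5hkM0M0Q0QzWIibu4dDIkRDRVVWepmaqnUyETRDNFV6vamYeFMiEUVEQ0as3amHZUIREUVWZVnM26lmVUERJFhmaJqph1VVQiERNouJmZmHVCEzIjIjV4utuIhkMzEjMiJFaKzNyal1MzISQyNXeaq8uZmXQyESNFV3eJmcuYiXVDERIkZ2eZq+yYiHZUMhIzV3d6vNyoiGRVQiNFaIiKrA=="/>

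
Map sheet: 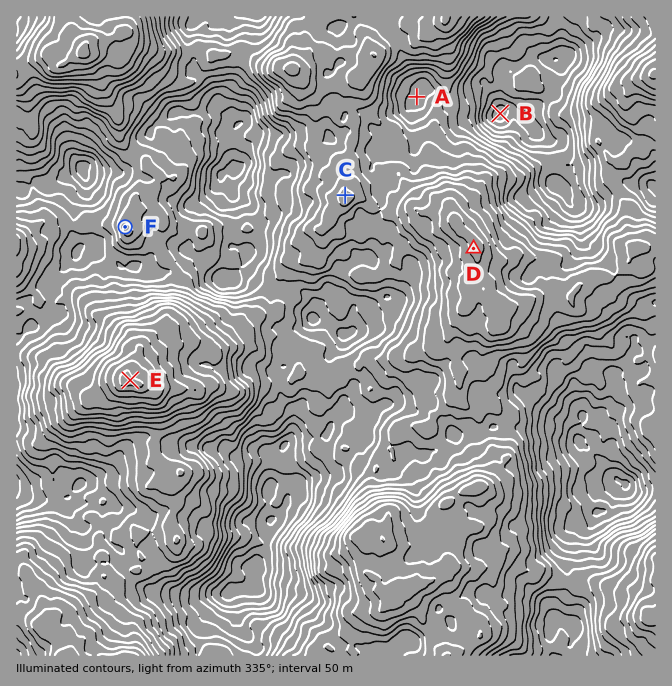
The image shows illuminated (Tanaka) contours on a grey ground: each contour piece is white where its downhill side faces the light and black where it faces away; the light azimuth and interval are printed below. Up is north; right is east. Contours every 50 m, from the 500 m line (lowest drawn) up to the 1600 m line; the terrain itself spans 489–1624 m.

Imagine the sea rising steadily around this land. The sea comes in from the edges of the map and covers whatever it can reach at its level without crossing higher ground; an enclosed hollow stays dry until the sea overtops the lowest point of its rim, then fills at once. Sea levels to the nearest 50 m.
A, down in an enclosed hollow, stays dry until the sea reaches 900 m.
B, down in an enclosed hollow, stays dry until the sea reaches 800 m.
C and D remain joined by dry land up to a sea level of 1100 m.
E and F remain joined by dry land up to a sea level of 950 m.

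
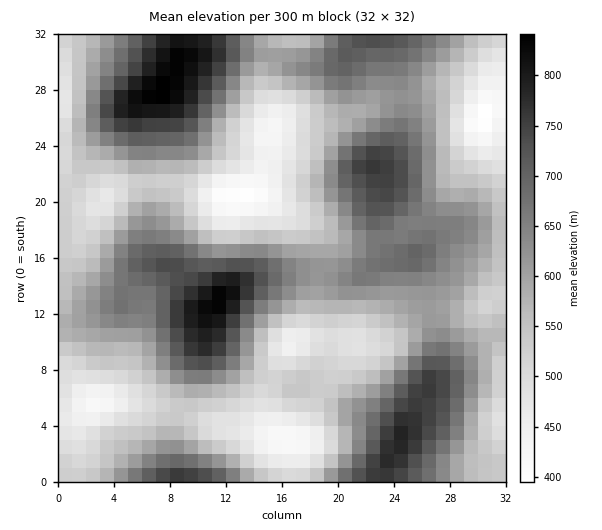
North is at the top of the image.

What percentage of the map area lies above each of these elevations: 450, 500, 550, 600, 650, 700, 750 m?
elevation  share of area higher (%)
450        94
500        83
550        64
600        47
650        31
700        18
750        8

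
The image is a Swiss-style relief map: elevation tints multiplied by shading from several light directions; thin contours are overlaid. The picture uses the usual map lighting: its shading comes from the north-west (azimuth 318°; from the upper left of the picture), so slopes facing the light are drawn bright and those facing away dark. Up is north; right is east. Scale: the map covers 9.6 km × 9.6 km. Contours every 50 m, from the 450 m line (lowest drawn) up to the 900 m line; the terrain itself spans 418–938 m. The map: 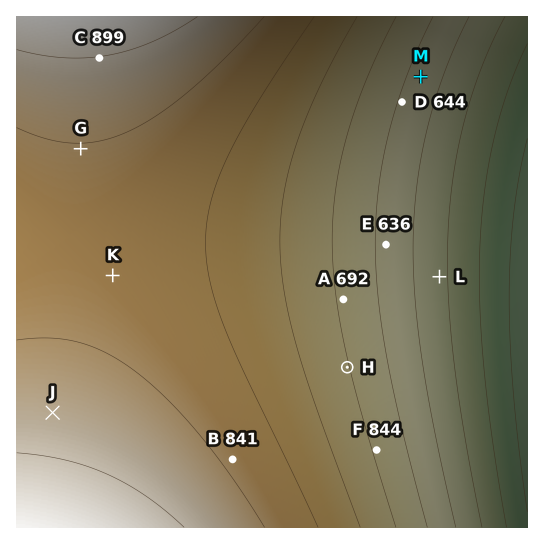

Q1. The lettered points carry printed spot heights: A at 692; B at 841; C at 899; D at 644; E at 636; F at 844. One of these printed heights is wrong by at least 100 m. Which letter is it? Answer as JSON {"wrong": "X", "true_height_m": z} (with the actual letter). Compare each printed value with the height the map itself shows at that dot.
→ {"wrong": "F", "true_height_m": 694}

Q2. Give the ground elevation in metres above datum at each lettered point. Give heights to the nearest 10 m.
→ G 850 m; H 700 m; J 880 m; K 830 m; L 560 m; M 630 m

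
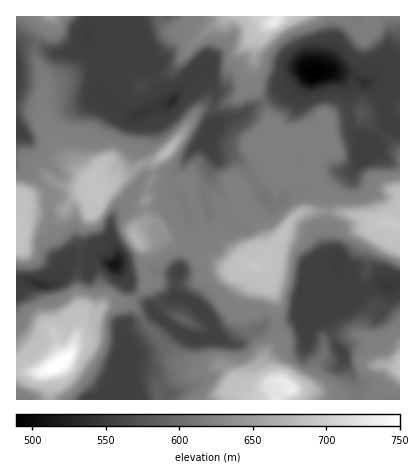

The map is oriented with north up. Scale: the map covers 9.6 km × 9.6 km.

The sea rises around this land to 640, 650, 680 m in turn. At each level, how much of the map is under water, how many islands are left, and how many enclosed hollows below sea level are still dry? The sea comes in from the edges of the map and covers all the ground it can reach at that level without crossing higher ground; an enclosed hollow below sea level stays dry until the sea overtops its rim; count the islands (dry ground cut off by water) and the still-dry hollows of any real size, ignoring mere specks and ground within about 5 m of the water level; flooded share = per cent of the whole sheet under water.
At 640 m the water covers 81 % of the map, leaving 3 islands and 0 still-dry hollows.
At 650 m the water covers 84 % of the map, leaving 4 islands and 0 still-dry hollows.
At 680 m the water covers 90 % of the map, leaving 2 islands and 0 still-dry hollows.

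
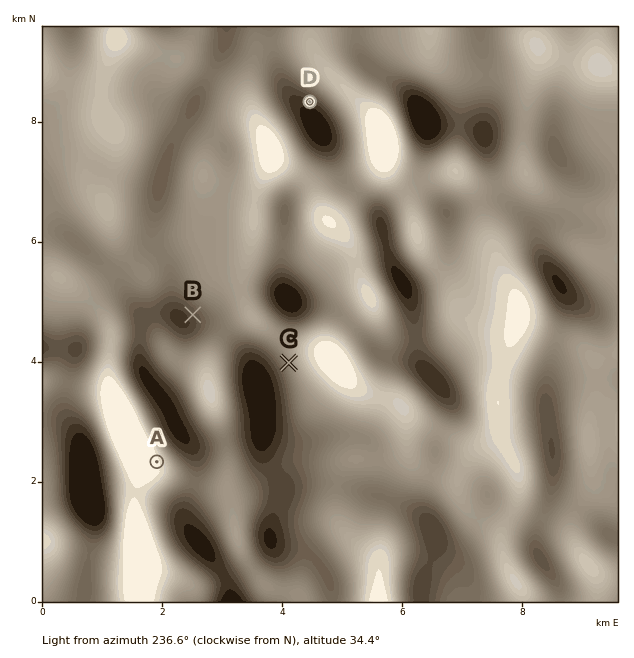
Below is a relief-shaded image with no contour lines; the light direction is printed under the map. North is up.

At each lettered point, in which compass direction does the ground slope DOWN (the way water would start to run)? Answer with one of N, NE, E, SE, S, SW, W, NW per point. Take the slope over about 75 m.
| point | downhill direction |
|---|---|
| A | SW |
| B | N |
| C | SE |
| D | NE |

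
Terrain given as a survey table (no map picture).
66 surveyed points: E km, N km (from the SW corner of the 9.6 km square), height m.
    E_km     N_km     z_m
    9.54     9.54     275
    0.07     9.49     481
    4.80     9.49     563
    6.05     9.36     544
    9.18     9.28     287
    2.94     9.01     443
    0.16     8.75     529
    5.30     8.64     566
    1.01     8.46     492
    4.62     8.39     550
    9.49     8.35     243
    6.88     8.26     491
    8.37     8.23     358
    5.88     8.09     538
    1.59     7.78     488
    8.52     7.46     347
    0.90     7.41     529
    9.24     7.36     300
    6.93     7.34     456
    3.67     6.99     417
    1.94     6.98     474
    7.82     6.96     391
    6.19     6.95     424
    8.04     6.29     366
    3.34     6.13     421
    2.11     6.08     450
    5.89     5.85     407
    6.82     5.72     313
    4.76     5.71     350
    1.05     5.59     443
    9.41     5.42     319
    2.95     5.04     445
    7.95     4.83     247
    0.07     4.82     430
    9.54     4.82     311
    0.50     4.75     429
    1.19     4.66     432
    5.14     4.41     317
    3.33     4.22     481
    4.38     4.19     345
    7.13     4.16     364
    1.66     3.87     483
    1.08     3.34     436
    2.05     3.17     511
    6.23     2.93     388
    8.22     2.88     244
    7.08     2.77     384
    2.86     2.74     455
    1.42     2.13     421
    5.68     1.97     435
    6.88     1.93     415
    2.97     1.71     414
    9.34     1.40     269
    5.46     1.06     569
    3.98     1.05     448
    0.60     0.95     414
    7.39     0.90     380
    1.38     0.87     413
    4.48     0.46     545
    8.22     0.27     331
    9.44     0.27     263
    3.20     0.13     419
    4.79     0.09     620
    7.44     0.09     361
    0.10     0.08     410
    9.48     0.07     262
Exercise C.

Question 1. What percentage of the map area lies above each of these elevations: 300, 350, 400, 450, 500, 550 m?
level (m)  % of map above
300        91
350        78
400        61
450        31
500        14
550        6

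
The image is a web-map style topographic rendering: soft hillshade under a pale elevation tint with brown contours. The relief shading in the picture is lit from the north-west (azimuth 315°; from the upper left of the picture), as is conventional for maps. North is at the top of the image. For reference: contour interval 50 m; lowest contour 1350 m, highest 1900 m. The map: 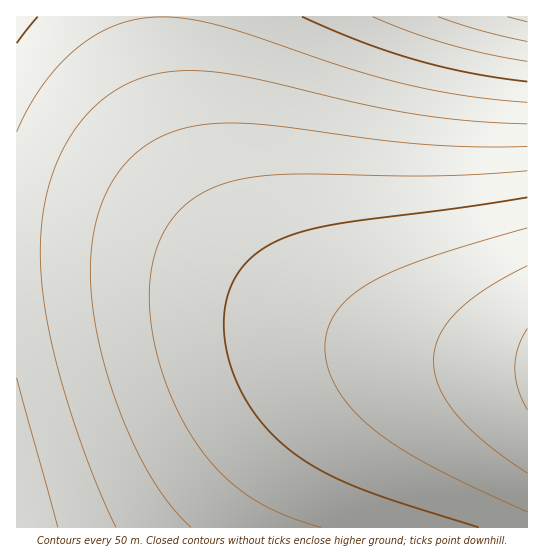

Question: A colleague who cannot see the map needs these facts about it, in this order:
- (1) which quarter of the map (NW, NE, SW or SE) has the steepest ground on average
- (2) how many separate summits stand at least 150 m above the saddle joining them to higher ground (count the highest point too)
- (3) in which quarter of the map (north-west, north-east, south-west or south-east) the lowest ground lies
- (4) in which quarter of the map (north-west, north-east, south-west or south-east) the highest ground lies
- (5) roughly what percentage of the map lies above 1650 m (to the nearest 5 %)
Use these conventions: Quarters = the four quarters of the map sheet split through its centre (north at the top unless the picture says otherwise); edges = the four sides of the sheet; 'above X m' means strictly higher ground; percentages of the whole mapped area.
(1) The steepest ground, on average, is in the north-east quarter.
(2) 1 summit rises at least 150 m above its surroundings.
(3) The lowest ground is in the north-east quarter.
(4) Look to the south-east quarter for the highest ground.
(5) About 60 % of the map lies above 1650 m.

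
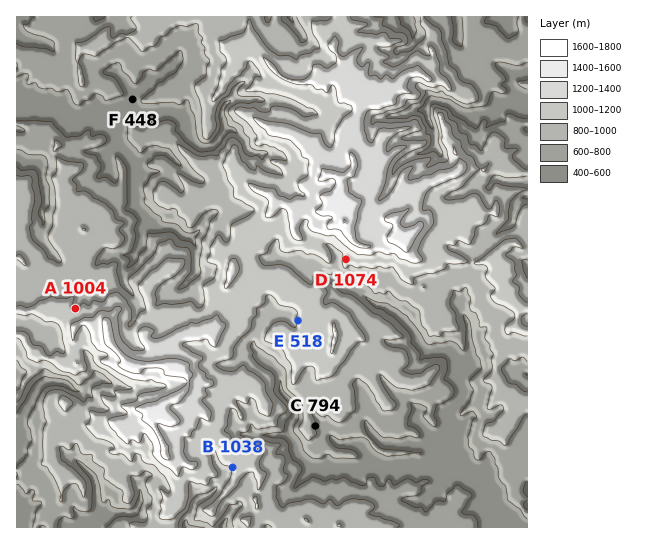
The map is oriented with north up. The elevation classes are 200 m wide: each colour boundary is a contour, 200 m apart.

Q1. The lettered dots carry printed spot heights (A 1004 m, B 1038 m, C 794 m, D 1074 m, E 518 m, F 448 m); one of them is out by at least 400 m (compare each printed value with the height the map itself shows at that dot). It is E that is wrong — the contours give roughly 1018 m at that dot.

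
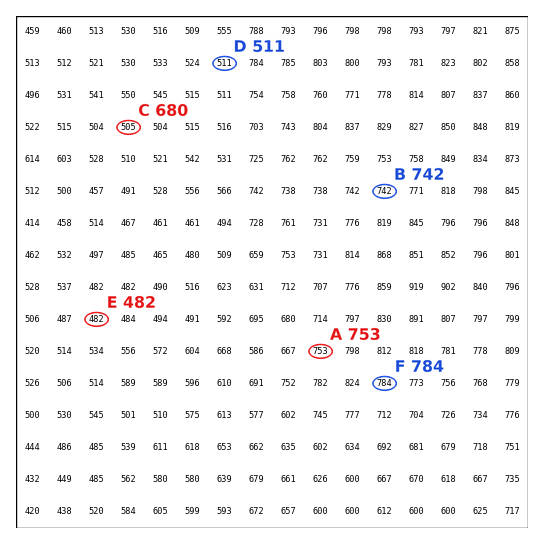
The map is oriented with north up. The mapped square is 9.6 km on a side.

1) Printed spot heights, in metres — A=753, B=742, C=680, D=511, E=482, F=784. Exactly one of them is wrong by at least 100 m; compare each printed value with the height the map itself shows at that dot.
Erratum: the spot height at C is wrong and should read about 505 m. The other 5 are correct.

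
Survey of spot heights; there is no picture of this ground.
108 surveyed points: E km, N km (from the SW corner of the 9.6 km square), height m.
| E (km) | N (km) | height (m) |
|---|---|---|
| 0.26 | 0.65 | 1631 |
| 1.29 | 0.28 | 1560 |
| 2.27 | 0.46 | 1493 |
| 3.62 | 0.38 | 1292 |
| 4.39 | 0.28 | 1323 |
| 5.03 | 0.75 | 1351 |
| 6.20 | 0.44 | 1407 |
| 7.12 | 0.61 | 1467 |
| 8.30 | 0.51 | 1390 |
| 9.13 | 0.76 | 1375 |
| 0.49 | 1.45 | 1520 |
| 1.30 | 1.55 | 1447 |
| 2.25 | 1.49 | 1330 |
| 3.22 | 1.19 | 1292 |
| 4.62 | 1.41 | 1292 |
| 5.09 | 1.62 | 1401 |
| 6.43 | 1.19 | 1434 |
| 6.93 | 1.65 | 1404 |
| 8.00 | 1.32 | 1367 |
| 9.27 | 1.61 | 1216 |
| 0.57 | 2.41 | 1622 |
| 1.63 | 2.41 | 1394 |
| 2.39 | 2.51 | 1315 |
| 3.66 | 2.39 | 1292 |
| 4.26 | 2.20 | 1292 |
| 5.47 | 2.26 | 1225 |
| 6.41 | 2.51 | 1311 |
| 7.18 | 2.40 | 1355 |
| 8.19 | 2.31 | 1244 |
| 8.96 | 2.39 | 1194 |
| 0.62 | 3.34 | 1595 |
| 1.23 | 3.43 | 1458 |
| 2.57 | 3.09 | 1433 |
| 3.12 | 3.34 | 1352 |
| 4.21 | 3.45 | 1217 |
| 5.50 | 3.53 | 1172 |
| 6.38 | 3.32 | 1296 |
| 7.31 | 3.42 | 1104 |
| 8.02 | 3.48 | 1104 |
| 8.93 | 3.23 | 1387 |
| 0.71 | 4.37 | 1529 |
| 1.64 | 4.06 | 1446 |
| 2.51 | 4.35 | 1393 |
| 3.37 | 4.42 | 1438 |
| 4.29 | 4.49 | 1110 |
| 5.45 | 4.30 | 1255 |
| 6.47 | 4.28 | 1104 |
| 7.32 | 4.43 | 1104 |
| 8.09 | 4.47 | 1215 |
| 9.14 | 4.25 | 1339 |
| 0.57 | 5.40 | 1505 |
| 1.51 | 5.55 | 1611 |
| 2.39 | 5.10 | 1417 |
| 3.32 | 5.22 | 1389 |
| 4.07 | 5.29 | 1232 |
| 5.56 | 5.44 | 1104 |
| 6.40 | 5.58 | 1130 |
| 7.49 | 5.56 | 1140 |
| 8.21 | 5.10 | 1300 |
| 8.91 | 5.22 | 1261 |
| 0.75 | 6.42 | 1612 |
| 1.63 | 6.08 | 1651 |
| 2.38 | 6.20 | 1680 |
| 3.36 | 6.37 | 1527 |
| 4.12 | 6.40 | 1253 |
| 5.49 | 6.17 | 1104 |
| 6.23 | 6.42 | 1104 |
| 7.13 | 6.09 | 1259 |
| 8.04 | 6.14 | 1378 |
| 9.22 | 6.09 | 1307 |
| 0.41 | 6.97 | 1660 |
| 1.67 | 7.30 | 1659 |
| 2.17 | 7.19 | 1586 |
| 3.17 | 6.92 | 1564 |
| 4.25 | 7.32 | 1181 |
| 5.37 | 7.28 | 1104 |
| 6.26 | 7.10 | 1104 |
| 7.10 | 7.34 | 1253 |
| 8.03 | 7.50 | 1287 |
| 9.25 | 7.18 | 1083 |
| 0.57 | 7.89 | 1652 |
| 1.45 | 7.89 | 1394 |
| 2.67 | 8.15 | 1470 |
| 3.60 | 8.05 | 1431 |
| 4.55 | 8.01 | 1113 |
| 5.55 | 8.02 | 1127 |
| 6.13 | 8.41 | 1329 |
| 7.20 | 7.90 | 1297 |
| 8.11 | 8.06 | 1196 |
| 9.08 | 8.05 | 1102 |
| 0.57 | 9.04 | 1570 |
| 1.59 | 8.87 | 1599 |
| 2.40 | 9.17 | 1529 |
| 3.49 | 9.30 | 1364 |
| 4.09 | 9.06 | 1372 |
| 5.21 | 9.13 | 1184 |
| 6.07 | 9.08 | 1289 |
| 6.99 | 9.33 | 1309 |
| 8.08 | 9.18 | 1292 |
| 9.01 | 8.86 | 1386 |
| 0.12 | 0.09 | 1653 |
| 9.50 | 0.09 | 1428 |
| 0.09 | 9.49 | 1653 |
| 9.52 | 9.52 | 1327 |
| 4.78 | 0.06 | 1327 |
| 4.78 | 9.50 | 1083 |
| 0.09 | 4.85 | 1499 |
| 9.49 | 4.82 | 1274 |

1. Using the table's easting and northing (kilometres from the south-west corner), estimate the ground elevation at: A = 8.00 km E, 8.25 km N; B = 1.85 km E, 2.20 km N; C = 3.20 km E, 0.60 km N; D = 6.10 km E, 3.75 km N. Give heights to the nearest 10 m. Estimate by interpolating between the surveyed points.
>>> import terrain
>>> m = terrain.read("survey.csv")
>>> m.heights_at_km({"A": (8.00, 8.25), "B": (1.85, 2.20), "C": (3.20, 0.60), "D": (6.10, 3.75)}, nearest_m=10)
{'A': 1190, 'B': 1350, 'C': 1290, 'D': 1200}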